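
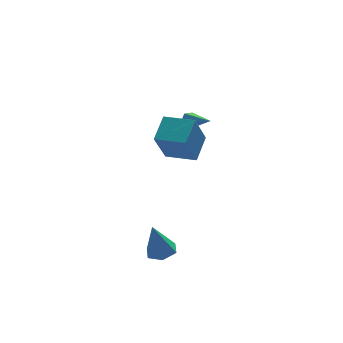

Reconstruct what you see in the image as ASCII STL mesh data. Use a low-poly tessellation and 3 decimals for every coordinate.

solid 
facet normal 0.241 -0.007 -0.971
outer loop
vertex -0.739 -0.721 -3.136
vertex -1.462 -0.916 -3.314
vertex -1.263 -0.174 -3.27
endloop
endfacet
facet normal 0.567 0.663 0.489
outer loop
vertex -0.739 -0.721 -3.136
vertex -1.263 -0.174 -3.27
vertex -1.898 -0.904 -1.546
endloop
endfacet
facet normal 0.239 -0.007 -0.971
outer loop
vertex -1.263 -0.174 -3.27
vertex -1.462 -0.916 -3.314
vertex -1.987 -0.369 -3.447
endloop
endfacet
facet normal -0.312 0.911 0.271
outer loop
vertex -1.263 -0.174 -3.27
vertex -1.987 -0.369 -3.447
vertex -1.898 -0.904 -1.546
endloop
endfacet
facet normal 0.239 -0.007 -0.971
outer loop
vertex -1.987 -0.369 -3.447
vertex -1.462 -0.916 -3.314
vertex -2.186 -1.111 -3.491
endloop
endfacet
facet normal -0.961 0.251 0.116
outer loop
vertex -1.987 -0.369 -3.447
vertex -2.186 -1.111 -3.491
vertex -1.898 -0.904 -1.546
endloop
endfacet
facet normal 0.239 -0.008 -0.971
outer loop
vertex -2.186 -1.111 -3.491
vertex -1.462 -0.916 -3.314
vertex -1.661 -1.659 -3.357
endloop
endfacet
facet normal -0.732 -0.658 0.178
outer loop
vertex -2.186 -1.111 -3.491
vertex -1.661 -1.659 -3.357
vertex -1.898 -0.904 -1.546
endloop
endfacet
facet normal 0.240 -0.008 -0.971
outer loop
vertex -1.661 -1.659 -3.357
vertex -1.462 -0.916 -3.314
vertex -0.938 -1.464 -3.18
endloop
endfacet
facet normal 0.147 -0.906 0.397
outer loop
vertex -1.661 -1.659 -3.357
vertex -0.938 -1.464 -3.18
vertex -1.898 -0.904 -1.546
endloop
endfacet
facet normal 0.241 -0.007 -0.971
outer loop
vertex -0.938 -1.464 -3.18
vertex -1.462 -0.916 -3.314
vertex -0.739 -0.721 -3.136
endloop
endfacet
facet normal 0.797 -0.246 0.552
outer loop
vertex -0.938 -1.464 -3.18
vertex -0.739 -0.721 -3.136
vertex -1.898 -0.904 -1.546
endloop
endfacet
facet normal -0.381 0.826 -0.414
outer loop
vertex 2.068 4.904 1.685
vertex 1.809 4.623 1.363
vertex 1.607 4.75 1.802
endloop
endfacet
facet normal 0.164 0.236 0.958
outer loop
vertex 2.068 4.904 1.685
vertex 1.607 4.75 1.802
vertex 2.411 3.317 2.017
endloop
endfacet
facet normal -0.381 0.826 -0.414
outer loop
vertex 1.607 4.75 1.802
vertex 1.809 4.623 1.363
vertex 1.348 4.469 1.48
endloop
endfacet
facet normal -0.637 -0.248 0.729
outer loop
vertex 1.607 4.75 1.802
vertex 1.348 4.469 1.48
vertex 2.411 3.317 2.017
endloop
endfacet
facet normal -0.381 0.827 -0.414
outer loop
vertex 1.348 4.469 1.48
vertex 1.809 4.623 1.363
vertex 1.55 4.342 1.04
endloop
endfacet
facet normal -0.701 -0.703 -0.119
outer loop
vertex 1.348 4.469 1.48
vertex 1.55 4.342 1.04
vertex 2.411 3.317 2.017
endloop
endfacet
facet normal -0.381 0.827 -0.414
outer loop
vertex 1.55 4.342 1.04
vertex 1.809 4.623 1.363
vertex 2.011 4.496 0.923
endloop
endfacet
facet normal 0.037 -0.673 -0.739
outer loop
vertex 1.55 4.342 1.04
vertex 2.011 4.496 0.923
vertex 2.411 3.317 2.017
endloop
endfacet
facet normal -0.381 0.827 -0.414
outer loop
vertex 2.011 4.496 0.923
vertex 1.809 4.623 1.363
vertex 2.27 4.777 1.246
endloop
endfacet
facet normal 0.840 -0.188 -0.510
outer loop
vertex 2.011 4.496 0.923
vertex 2.27 4.777 1.246
vertex 2.411 3.317 2.017
endloop
endfacet
facet normal -0.381 0.826 -0.414
outer loop
vertex 2.27 4.777 1.246
vertex 1.809 4.623 1.363
vertex 2.068 4.904 1.685
endloop
endfacet
facet normal 0.903 0.266 0.338
outer loop
vertex 2.27 4.777 1.246
vertex 2.068 4.904 1.685
vertex 2.411 3.317 2.017
endloop
endfacet
facet normal -0.751 0.654 -0.091
outer loop
vertex -1.364 0.394 3.449
vertex -0.567 1.408 4.156
vertex -0.61 1.019 1.705
endloop
endfacet
facet normal -0.542 -0.689 -0.481
outer loop
vertex 0.547 0.012 1.844
vertex -1.364 0.394 3.449
vertex -0.61 1.019 1.705
endloop
endfacet
facet normal -0.751 0.654 -0.091
outer loop
vertex -0.61 1.019 1.705
vertex -0.567 1.408 4.156
vertex 0.187 2.032 2.411
endloop
endfacet
facet normal 0.376 0.312 -0.872
outer loop
vertex 0.187 2.032 2.411
vertex 0.547 0.012 1.844
vertex -0.61 1.019 1.705
endloop
endfacet
facet normal -0.377 -0.312 0.872
outer loop
vertex -1.364 0.394 3.449
vertex 0.59 0.401 4.295
vertex -0.567 1.408 4.156
endloop
endfacet
facet normal -0.542 -0.690 -0.481
outer loop
vertex -0.207 -0.612 3.589
vertex -1.364 0.394 3.449
vertex 0.547 0.012 1.844
endloop
endfacet
facet normal -0.377 -0.312 0.872
outer loop
vertex -0.207 -0.612 3.589
vertex 0.59 0.401 4.295
vertex -1.364 0.394 3.449
endloop
endfacet
facet normal 0.542 0.689 0.481
outer loop
vertex -0.567 1.408 4.156
vertex 0.59 0.401 4.295
vertex 0.187 2.032 2.411
endloop
endfacet
facet normal 0.377 0.312 -0.872
outer loop
vertex 1.344 1.026 2.551
vertex 0.547 0.012 1.844
vertex 0.187 2.032 2.411
endloop
endfacet
facet normal 0.541 0.690 0.481
outer loop
vertex 0.187 2.032 2.411
vertex 0.59 0.401 4.295
vertex 1.344 1.026 2.551
endloop
endfacet
facet normal 0.751 -0.654 0.091
outer loop
vertex 1.344 1.026 2.551
vertex -0.207 -0.612 3.589
vertex 0.547 0.012 1.844
endloop
endfacet
facet normal 0.751 -0.654 0.090
outer loop
vertex 0.59 0.401 4.295
vertex -0.207 -0.612 3.589
vertex 1.344 1.026 2.551
endloop
endfacet

endsolid


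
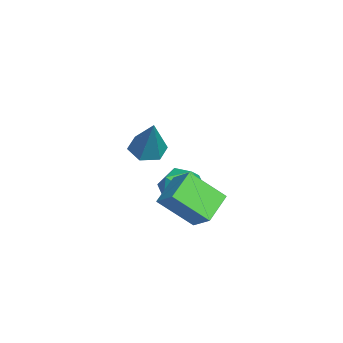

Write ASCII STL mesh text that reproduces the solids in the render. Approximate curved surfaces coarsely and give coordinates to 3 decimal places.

solid 
facet normal -0.083 0.852 0.518
outer loop
vertex -2.516 1.167 -1.284
vertex -3.554 0.919 -1.043
vertex -2.746 0.595 -0.38
endloop
endfacet
facet normal 0.588 0.608 0.534
outer loop
vertex -2.516 1.167 -1.284
vertex -2.746 0.595 -0.38
vertex -1.891 0.315 -1.002
endloop
endfacet
facet normal 0.820 0.556 -0.138
outer loop
vertex -2.516 1.167 -1.284
vertex -1.891 0.315 -1.002
vertex -2.17 0.466 -2.048
endloop
endfacet
facet normal 0.293 0.767 -0.571
outer loop
vertex -2.516 1.167 -1.284
vertex -2.17 0.466 -2.048
vertex -3.197 0.839 -2.074
endloop
endfacet
facet normal -0.265 0.950 -0.166
outer loop
vertex -2.516 1.167 -1.284
vertex -3.197 0.839 -2.074
vertex -3.554 0.919 -1.043
endloop
endfacet
facet normal 0.577 -0.048 0.815
outer loop
vertex -1.891 0.315 -1.002
vertex -2.746 0.595 -0.38
vertex -2.543 -0.459 -0.586
endloop
endfacet
facet normal -0.508 0.346 0.789
outer loop
vertex -2.746 0.595 -0.38
vertex -3.554 0.919 -1.043
vertex -3.57 -0.086 -0.612
endloop
endfacet
facet normal -0.802 0.506 -0.317
outer loop
vertex -3.554 0.919 -1.043
vertex -3.197 0.839 -2.074
vertex -3.849 0.065 -1.658
endloop
endfacet
facet normal 0.101 0.209 -0.973
outer loop
vertex -3.197 0.839 -2.074
vertex -2.17 0.466 -2.048
vertex -2.994 -0.215 -2.28
endloop
endfacet
facet normal 0.953 -0.132 -0.273
outer loop
vertex -2.17 0.466 -2.048
vertex -1.891 0.315 -1.002
vertex -2.186 -0.539 -1.617
endloop
endfacet
facet normal -0.293 -0.767 0.571
outer loop
vertex -3.224 -0.787 -1.376
vertex -2.543 -0.459 -0.586
vertex -3.57 -0.086 -0.612
endloop
endfacet
facet normal -0.820 -0.556 0.138
outer loop
vertex -3.224 -0.787 -1.376
vertex -3.57 -0.086 -0.612
vertex -3.849 0.065 -1.658
endloop
endfacet
facet normal -0.588 -0.608 -0.534
outer loop
vertex -3.224 -0.787 -1.376
vertex -3.849 0.065 -1.658
vertex -2.994 -0.215 -2.28
endloop
endfacet
facet normal 0.083 -0.852 -0.518
outer loop
vertex -3.224 -0.787 -1.376
vertex -2.994 -0.215 -2.28
vertex -2.186 -0.539 -1.617
endloop
endfacet
facet normal 0.265 -0.950 0.166
outer loop
vertex -3.224 -0.787 -1.376
vertex -2.186 -0.539 -1.617
vertex -2.543 -0.459 -0.586
endloop
endfacet
facet normal -0.101 -0.209 0.973
outer loop
vertex -3.57 -0.086 -0.612
vertex -2.543 -0.459 -0.586
vertex -2.746 0.595 -0.38
endloop
endfacet
facet normal -0.953 0.132 0.273
outer loop
vertex -3.849 0.065 -1.658
vertex -3.57 -0.086 -0.612
vertex -3.554 0.919 -1.043
endloop
endfacet
facet normal -0.577 0.048 -0.815
outer loop
vertex -2.994 -0.215 -2.28
vertex -3.849 0.065 -1.658
vertex -3.197 0.839 -2.074
endloop
endfacet
facet normal 0.508 -0.346 -0.789
outer loop
vertex -2.186 -0.539 -1.617
vertex -2.994 -0.215 -2.28
vertex -2.17 0.466 -2.048
endloop
endfacet
facet normal 0.802 -0.506 0.317
outer loop
vertex -2.543 -0.459 -0.586
vertex -2.186 -0.539 -1.617
vertex -1.891 0.315 -1.002
endloop
endfacet
facet normal -0.479 -0.125 -0.869
outer loop
vertex 0.899 -1.487 2.237
vertex 0.242 -1.184 2.556
vertex 0.763 -0.71 2.2
endloop
endfacet
facet normal 0.969 0.161 -0.185
outer loop
vertex 0.899 -1.487 2.237
vertex 0.763 -0.71 2.2
vertex 1.198 -0.936 4.284
endloop
endfacet
facet normal -0.480 -0.125 -0.868
outer loop
vertex 0.763 -0.71 2.2
vertex 0.242 -1.184 2.556
vertex 0.107 -0.407 2.519
endloop
endfacet
facet normal 0.423 0.906 0.010
outer loop
vertex 0.763 -0.71 2.2
vertex 0.107 -0.407 2.519
vertex 1.198 -0.936 4.284
endloop
endfacet
facet normal -0.480 -0.125 -0.868
outer loop
vertex 0.107 -0.407 2.519
vertex 0.242 -1.184 2.556
vertex -0.414 -0.882 2.875
endloop
endfacet
facet normal -0.391 0.787 0.478
outer loop
vertex 0.107 -0.407 2.519
vertex -0.414 -0.882 2.875
vertex 1.198 -0.936 4.284
endloop
endfacet
facet normal -0.480 -0.126 -0.868
outer loop
vertex -0.414 -0.882 2.875
vertex 0.242 -1.184 2.556
vertex -0.279 -1.659 2.913
endloop
endfacet
facet normal -0.658 -0.078 0.749
outer loop
vertex -0.414 -0.882 2.875
vertex -0.279 -1.659 2.913
vertex 1.198 -0.936 4.284
endloop
endfacet
facet normal -0.481 -0.125 -0.868
outer loop
vertex -0.279 -1.659 2.913
vertex 0.242 -1.184 2.556
vertex 0.378 -1.962 2.593
endloop
endfacet
facet normal -0.111 -0.825 0.554
outer loop
vertex -0.279 -1.659 2.913
vertex 0.378 -1.962 2.593
vertex 1.198 -0.936 4.284
endloop
endfacet
facet normal -0.479 -0.125 -0.869
outer loop
vertex 0.378 -1.962 2.593
vertex 0.242 -1.184 2.556
vertex 0.899 -1.487 2.237
endloop
endfacet
facet normal 0.703 -0.706 0.087
outer loop
vertex 0.378 -1.962 2.593
vertex 0.899 -1.487 2.237
vertex 1.198 -0.936 4.284
endloop
endfacet
facet normal -0.764 0.455 0.457
outer loop
vertex 1.239 0.408 1.742
vertex 1.316 1.823 0.461
vertex 0.466 -0.184 1.04
endloop
endfacet
facet normal -0.041 -0.741 0.670
outer loop
vertex 1.604 -0.863 0.359
vertex 1.239 0.408 1.742
vertex 0.466 -0.184 1.04
endloop
endfacet
facet normal -0.764 0.455 0.458
outer loop
vertex 0.466 -0.184 1.04
vertex 1.316 1.823 0.461
vertex 0.543 1.231 -0.24
endloop
endfacet
facet normal -0.644 -0.494 -0.584
outer loop
vertex 0.543 1.231 -0.24
vertex 1.604 -0.863 0.359
vertex 0.466 -0.184 1.04
endloop
endfacet
facet normal 0.644 0.494 0.584
outer loop
vertex 1.239 0.408 1.742
vertex 2.454 1.144 -0.22
vertex 1.316 1.823 0.461
endloop
endfacet
facet normal -0.040 -0.741 0.670
outer loop
vertex 2.377 -0.271 1.06
vertex 1.239 0.408 1.742
vertex 1.604 -0.863 0.359
endloop
endfacet
facet normal 0.644 0.493 0.584
outer loop
vertex 2.377 -0.271 1.06
vertex 2.454 1.144 -0.22
vertex 1.239 0.408 1.742
endloop
endfacet
facet normal 0.041 0.741 -0.671
outer loop
vertex 1.316 1.823 0.461
vertex 2.454 1.144 -0.22
vertex 0.543 1.231 -0.24
endloop
endfacet
facet normal -0.644 -0.494 -0.584
outer loop
vertex 1.681 0.552 -0.922
vertex 1.604 -0.863 0.359
vertex 0.543 1.231 -0.24
endloop
endfacet
facet normal 0.041 0.741 -0.670
outer loop
vertex 0.543 1.231 -0.24
vertex 2.454 1.144 -0.22
vertex 1.681 0.552 -0.922
endloop
endfacet
facet normal 0.764 -0.456 -0.457
outer loop
vertex 1.681 0.552 -0.922
vertex 2.377 -0.271 1.06
vertex 1.604 -0.863 0.359
endloop
endfacet
facet normal 0.764 -0.455 -0.457
outer loop
vertex 2.454 1.144 -0.22
vertex 2.377 -0.271 1.06
vertex 1.681 0.552 -0.922
endloop
endfacet

endsolid


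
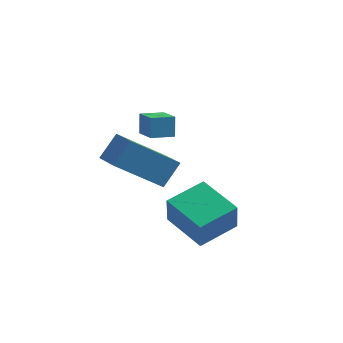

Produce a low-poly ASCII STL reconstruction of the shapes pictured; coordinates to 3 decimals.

solid 
facet normal -0.715 -0.321 0.621
outer loop
vertex -2.609 -0.369 0.608
vertex -3.315 0.57 0.28
vertex -3.063 -1.009 -0.246
endloop
endfacet
facet normal 0.579 -0.770 0.269
outer loop
vertex -1.505 -0.31 -1.6
vertex -2.609 -0.369 0.608
vertex -3.063 -1.009 -0.246
endloop
endfacet
facet normal -0.715 -0.321 0.621
outer loop
vertex -3.063 -1.009 -0.246
vertex -3.315 0.57 0.28
vertex -3.77 -0.07 -0.574
endloop
endfacet
facet normal -0.392 -0.552 -0.736
outer loop
vertex -3.77 -0.07 -0.574
vertex -1.505 -0.31 -1.6
vertex -3.063 -1.009 -0.246
endloop
endfacet
facet normal 0.392 0.552 0.736
outer loop
vertex -2.609 -0.369 0.608
vertex -1.757 1.269 -1.074
vertex -3.315 0.57 0.28
endloop
endfacet
facet normal 0.579 -0.770 0.269
outer loop
vertex -1.05 0.33 -0.746
vertex -2.609 -0.369 0.608
vertex -1.505 -0.31 -1.6
endloop
endfacet
facet normal 0.392 0.552 0.736
outer loop
vertex -1.05 0.33 -0.746
vertex -1.757 1.269 -1.074
vertex -2.609 -0.369 0.608
endloop
endfacet
facet normal -0.579 0.770 -0.269
outer loop
vertex -3.315 0.57 0.28
vertex -1.757 1.269 -1.074
vertex -3.77 -0.07 -0.574
endloop
endfacet
facet normal -0.392 -0.552 -0.736
outer loop
vertex -2.211 0.629 -1.928
vertex -1.505 -0.31 -1.6
vertex -3.77 -0.07 -0.574
endloop
endfacet
facet normal -0.579 0.770 -0.269
outer loop
vertex -3.77 -0.07 -0.574
vertex -1.757 1.269 -1.074
vertex -2.211 0.629 -1.928
endloop
endfacet
facet normal 0.715 0.321 -0.621
outer loop
vertex -2.211 0.629 -1.928
vertex -1.05 0.33 -0.746
vertex -1.505 -0.31 -1.6
endloop
endfacet
facet normal 0.715 0.321 -0.621
outer loop
vertex -1.757 1.269 -1.074
vertex -1.05 0.33 -0.746
vertex -2.211 0.629 -1.928
endloop
endfacet
facet normal -0.524 0.781 -0.341
outer loop
vertex -3.145 3.527 -0.509
vertex -2.363 3.995 -0.638
vertex -3.088 3.208 -1.328
endloop
endfacet
facet normal -0.850 -0.508 0.139
outer loop
vertex -2.497 2.325 -0.942
vertex -3.145 3.527 -0.509
vertex -3.088 3.208 -1.328
endloop
endfacet
facet normal -0.522 0.781 -0.342
outer loop
vertex -3.088 3.208 -1.328
vertex -2.363 3.995 -0.638
vertex -2.306 3.675 -1.456
endloop
endfacet
facet normal 0.065 -0.363 -0.930
outer loop
vertex -2.306 3.675 -1.456
vertex -2.497 2.325 -0.942
vertex -3.088 3.208 -1.328
endloop
endfacet
facet normal -0.064 0.363 0.929
outer loop
vertex -3.145 3.527 -0.509
vertex -1.772 3.112 -0.252
vertex -2.363 3.995 -0.638
endloop
endfacet
facet normal -0.850 -0.508 0.140
outer loop
vertex -2.554 2.645 -0.124
vertex -3.145 3.527 -0.509
vertex -2.497 2.325 -0.942
endloop
endfacet
facet normal -0.064 0.363 0.930
outer loop
vertex -2.554 2.645 -0.124
vertex -1.772 3.112 -0.252
vertex -3.145 3.527 -0.509
endloop
endfacet
facet normal 0.850 0.508 -0.139
outer loop
vertex -2.363 3.995 -0.638
vertex -1.772 3.112 -0.252
vertex -2.306 3.675 -1.456
endloop
endfacet
facet normal 0.064 -0.363 -0.930
outer loop
vertex -1.715 2.793 -1.071
vertex -2.497 2.325 -0.942
vertex -2.306 3.675 -1.456
endloop
endfacet
facet normal 0.850 0.509 -0.139
outer loop
vertex -2.306 3.675 -1.456
vertex -1.772 3.112 -0.252
vertex -1.715 2.793 -1.071
endloop
endfacet
facet normal 0.523 -0.780 0.342
outer loop
vertex -1.715 2.793 -1.071
vertex -2.554 2.645 -0.124
vertex -2.497 2.325 -0.942
endloop
endfacet
facet normal 0.523 -0.782 0.341
outer loop
vertex -1.772 3.112 -0.252
vertex -2.554 2.645 -0.124
vertex -1.715 2.793 -1.071
endloop
endfacet
facet normal -0.756 0.617 0.218
outer loop
vertex -1.324 -0.694 -2.005
vertex -0.272 0.484 -1.692
vertex -1.374 -0.326 -3.22
endloop
endfacet
facet normal -0.653 -0.732 -0.195
outer loop
vertex -0.028 -1.424 -3.608
vertex -1.324 -0.694 -2.005
vertex -1.374 -0.326 -3.22
endloop
endfacet
facet normal -0.756 0.617 0.219
outer loop
vertex -1.374 -0.326 -3.22
vertex -0.272 0.484 -1.692
vertex -0.323 0.852 -2.906
endloop
endfacet
facet normal -0.039 0.290 -0.956
outer loop
vertex -0.323 0.852 -2.906
vertex -0.028 -1.424 -3.608
vertex -1.374 -0.326 -3.22
endloop
endfacet
facet normal 0.040 -0.289 0.956
outer loop
vertex -1.324 -0.694 -2.005
vertex 1.074 -0.614 -2.08
vertex -0.272 0.484 -1.692
endloop
endfacet
facet normal -0.653 -0.732 -0.194
outer loop
vertex 0.023 -1.792 -2.394
vertex -1.324 -0.694 -2.005
vertex -0.028 -1.424 -3.608
endloop
endfacet
facet normal 0.040 -0.290 0.956
outer loop
vertex 0.023 -1.792 -2.394
vertex 1.074 -0.614 -2.08
vertex -1.324 -0.694 -2.005
endloop
endfacet
facet normal 0.653 0.732 0.194
outer loop
vertex -0.272 0.484 -1.692
vertex 1.074 -0.614 -2.08
vertex -0.323 0.852 -2.906
endloop
endfacet
facet normal -0.040 0.290 -0.956
outer loop
vertex 1.024 -0.246 -3.295
vertex -0.028 -1.424 -3.608
vertex -0.323 0.852 -2.906
endloop
endfacet
facet normal 0.653 0.732 0.195
outer loop
vertex -0.323 0.852 -2.906
vertex 1.074 -0.614 -2.08
vertex 1.024 -0.246 -3.295
endloop
endfacet
facet normal 0.756 -0.617 -0.219
outer loop
vertex 1.024 -0.246 -3.295
vertex 0.023 -1.792 -2.394
vertex -0.028 -1.424 -3.608
endloop
endfacet
facet normal 0.756 -0.617 -0.218
outer loop
vertex 1.074 -0.614 -2.08
vertex 0.023 -1.792 -2.394
vertex 1.024 -0.246 -3.295
endloop
endfacet

endsolid


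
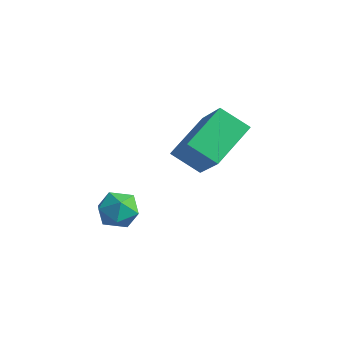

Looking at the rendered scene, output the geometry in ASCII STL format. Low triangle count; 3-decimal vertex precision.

solid 
facet normal -0.903 0.265 -0.338
outer loop
vertex -2.842 -1.895 -1.077
vertex -3.222 -2.39 -0.451
vertex -3.033 -1.542 -0.29
endloop
endfacet
facet normal -0.425 0.783 -0.454
outer loop
vertex -2.842 -1.895 -1.077
vertex -3.033 -1.542 -0.29
vertex -2.265 -1.354 -0.684
endloop
endfacet
facet normal 0.102 0.511 -0.854
outer loop
vertex -2.842 -1.895 -1.077
vertex -2.265 -1.354 -0.684
vertex -1.98 -2.086 -1.088
endloop
endfacet
facet normal -0.051 -0.173 -0.984
outer loop
vertex -2.842 -1.895 -1.077
vertex -1.98 -2.086 -1.088
vertex -2.572 -2.726 -0.945
endloop
endfacet
facet normal -0.673 -0.324 -0.665
outer loop
vertex -2.842 -1.895 -1.077
vertex -2.572 -2.726 -0.945
vertex -3.222 -2.39 -0.451
endloop
endfacet
facet normal -0.148 0.973 0.175
outer loop
vertex -2.265 -1.354 -0.684
vertex -3.033 -1.542 -0.29
vertex -2.288 -1.514 0.185
endloop
endfacet
facet normal -0.922 0.136 0.363
outer loop
vertex -3.033 -1.542 -0.29
vertex -3.222 -2.39 -0.451
vertex -2.88 -2.154 0.328
endloop
endfacet
facet normal -0.549 -0.819 -0.165
outer loop
vertex -3.222 -2.39 -0.451
vertex -2.572 -2.726 -0.945
vertex -2.595 -2.886 -0.076
endloop
endfacet
facet normal 0.456 -0.574 -0.681
outer loop
vertex -2.572 -2.726 -0.945
vertex -1.98 -2.086 -1.088
vertex -1.827 -2.698 -0.47
endloop
endfacet
facet normal 0.703 0.533 -0.470
outer loop
vertex -1.98 -2.086 -1.088
vertex -2.265 -1.354 -0.684
vertex -1.638 -1.85 -0.309
endloop
endfacet
facet normal 0.051 0.173 0.984
outer loop
vertex -2.018 -2.345 0.317
vertex -2.288 -1.514 0.185
vertex -2.88 -2.154 0.328
endloop
endfacet
facet normal -0.102 -0.511 0.854
outer loop
vertex -2.018 -2.345 0.317
vertex -2.88 -2.154 0.328
vertex -2.595 -2.886 -0.076
endloop
endfacet
facet normal 0.425 -0.783 0.454
outer loop
vertex -2.018 -2.345 0.317
vertex -2.595 -2.886 -0.076
vertex -1.827 -2.698 -0.47
endloop
endfacet
facet normal 0.903 -0.265 0.338
outer loop
vertex -2.018 -2.345 0.317
vertex -1.827 -2.698 -0.47
vertex -1.638 -1.85 -0.309
endloop
endfacet
facet normal 0.673 0.324 0.665
outer loop
vertex -2.018 -2.345 0.317
vertex -1.638 -1.85 -0.309
vertex -2.288 -1.514 0.185
endloop
endfacet
facet normal -0.456 0.574 0.681
outer loop
vertex -2.88 -2.154 0.328
vertex -2.288 -1.514 0.185
vertex -3.033 -1.542 -0.29
endloop
endfacet
facet normal -0.703 -0.533 0.470
outer loop
vertex -2.595 -2.886 -0.076
vertex -2.88 -2.154 0.328
vertex -3.222 -2.39 -0.451
endloop
endfacet
facet normal 0.148 -0.973 -0.175
outer loop
vertex -1.827 -2.698 -0.47
vertex -2.595 -2.886 -0.076
vertex -2.572 -2.726 -0.945
endloop
endfacet
facet normal 0.922 -0.136 -0.363
outer loop
vertex -1.638 -1.85 -0.309
vertex -1.827 -2.698 -0.47
vertex -1.98 -2.086 -1.088
endloop
endfacet
facet normal 0.549 0.819 0.165
outer loop
vertex -2.288 -1.514 0.185
vertex -1.638 -1.85 -0.309
vertex -2.265 -1.354 -0.684
endloop
endfacet
facet normal -0.700 0.254 -0.668
outer loop
vertex -1.618 1.166 3.398
vertex -0.67 1.73 2.619
vertex -1.345 -0.622 2.432
endloop
endfacet
facet normal -0.702 -0.419 0.576
outer loop
vertex 0.11 -1.15 3.821
vertex -1.618 1.166 3.398
vertex -1.345 -0.622 2.432
endloop
endfacet
facet normal -0.700 0.254 -0.668
outer loop
vertex -1.345 -0.622 2.432
vertex -0.67 1.73 2.619
vertex -0.398 -0.058 1.654
endloop
endfacet
facet normal 0.133 -0.872 -0.471
outer loop
vertex -0.398 -0.058 1.654
vertex 0.11 -1.15 3.821
vertex -1.345 -0.622 2.432
endloop
endfacet
facet normal -0.132 0.872 0.470
outer loop
vertex -1.618 1.166 3.398
vertex 0.785 1.202 4.008
vertex -0.67 1.73 2.619
endloop
endfacet
facet normal -0.702 -0.418 0.577
outer loop
vertex -0.162 0.638 4.786
vertex -1.618 1.166 3.398
vertex 0.11 -1.15 3.821
endloop
endfacet
facet normal -0.133 0.872 0.471
outer loop
vertex -0.162 0.638 4.786
vertex 0.785 1.202 4.008
vertex -1.618 1.166 3.398
endloop
endfacet
facet normal 0.702 0.418 -0.577
outer loop
vertex -0.67 1.73 2.619
vertex 0.785 1.202 4.008
vertex -0.398 -0.058 1.654
endloop
endfacet
facet normal 0.132 -0.872 -0.471
outer loop
vertex 1.058 -0.586 3.042
vertex 0.11 -1.15 3.821
vertex -0.398 -0.058 1.654
endloop
endfacet
facet normal 0.702 0.419 -0.577
outer loop
vertex -0.398 -0.058 1.654
vertex 0.785 1.202 4.008
vertex 1.058 -0.586 3.042
endloop
endfacet
facet normal 0.700 -0.254 0.668
outer loop
vertex 1.058 -0.586 3.042
vertex -0.162 0.638 4.786
vertex 0.11 -1.15 3.821
endloop
endfacet
facet normal 0.700 -0.254 0.668
outer loop
vertex 0.785 1.202 4.008
vertex -0.162 0.638 4.786
vertex 1.058 -0.586 3.042
endloop
endfacet

endsolid


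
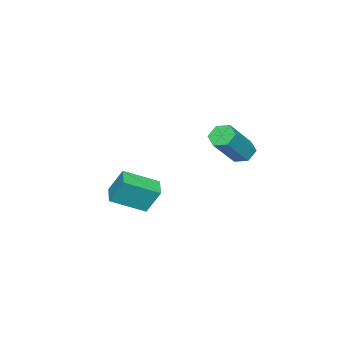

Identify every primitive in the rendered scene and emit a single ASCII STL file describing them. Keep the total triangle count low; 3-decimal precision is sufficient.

solid 
facet normal -0.841 -0.514 0.167
outer loop
vertex 1.133 -3.528 -0.091
vertex 0.2 -2.253 -0.866
vertex 1.279 -4.161 -1.308
endloop
endfacet
facet normal 0.530 -0.725 0.441
outer loop
vertex 2.12 -3.647 -1.474
vertex 1.133 -3.528 -0.091
vertex 1.279 -4.161 -1.308
endloop
endfacet
facet normal -0.841 -0.514 0.167
outer loop
vertex 1.279 -4.161 -1.308
vertex 0.2 -2.253 -0.866
vertex 0.346 -2.886 -2.083
endloop
endfacet
facet normal 0.106 -0.459 -0.882
outer loop
vertex 0.346 -2.886 -2.083
vertex 2.12 -3.647 -1.474
vertex 1.279 -4.161 -1.308
endloop
endfacet
facet normal -0.106 0.459 0.882
outer loop
vertex 1.133 -3.528 -0.091
vertex 1.041 -1.739 -1.032
vertex 0.2 -2.253 -0.866
endloop
endfacet
facet normal 0.530 -0.725 0.441
outer loop
vertex 1.974 -3.014 -0.257
vertex 1.133 -3.528 -0.091
vertex 2.12 -3.647 -1.474
endloop
endfacet
facet normal -0.106 0.459 0.882
outer loop
vertex 1.974 -3.014 -0.257
vertex 1.041 -1.739 -1.032
vertex 1.133 -3.528 -0.091
endloop
endfacet
facet normal -0.530 0.725 -0.441
outer loop
vertex 0.2 -2.253 -0.866
vertex 1.041 -1.739 -1.032
vertex 0.346 -2.886 -2.083
endloop
endfacet
facet normal 0.106 -0.459 -0.882
outer loop
vertex 1.187 -2.372 -2.249
vertex 2.12 -3.647 -1.474
vertex 0.346 -2.886 -2.083
endloop
endfacet
facet normal -0.530 0.725 -0.441
outer loop
vertex 0.346 -2.886 -2.083
vertex 1.041 -1.739 -1.032
vertex 1.187 -2.372 -2.249
endloop
endfacet
facet normal 0.841 0.514 -0.167
outer loop
vertex 1.187 -2.372 -2.249
vertex 1.974 -3.014 -0.257
vertex 2.12 -3.647 -1.474
endloop
endfacet
facet normal 0.841 0.514 -0.167
outer loop
vertex 1.041 -1.739 -1.032
vertex 1.974 -3.014 -0.257
vertex 1.187 -2.372 -2.249
endloop
endfacet
facet normal -0.669 0.138 -0.730
outer loop
vertex 1.666 2.603 2.316
vertex 1.301 2.171 2.569
vertex 1.24 2.764 2.737
endloop
endfacet
facet normal 0.284 0.956 -0.079
outer loop
vertex 1.666 2.603 2.316
vertex 1.24 2.764 2.737
vertex 3.024 2.322 3.799
endloop
endfacet
facet normal 0.284 0.956 -0.079
outer loop
vertex 3.024 2.322 3.799
vertex 1.24 2.764 2.737
vertex 2.598 2.483 4.22
endloop
endfacet
facet normal 0.669 -0.139 0.730
outer loop
vertex 3.024 2.322 3.799
vertex 2.598 2.483 4.22
vertex 2.659 1.889 4.051
endloop
endfacet
facet normal -0.669 0.138 -0.731
outer loop
vertex 1.24 2.764 2.737
vertex 1.301 2.171 2.569
vertex 0.875 2.331 2.989
endloop
endfacet
facet normal -0.454 0.702 0.549
outer loop
vertex 1.24 2.764 2.737
vertex 0.875 2.331 2.989
vertex 2.598 2.483 4.22
endloop
endfacet
facet normal -0.454 0.702 0.549
outer loop
vertex 2.598 2.483 4.22
vertex 0.875 2.331 2.989
vertex 2.233 2.05 4.472
endloop
endfacet
facet normal 0.669 -0.139 0.730
outer loop
vertex 2.598 2.483 4.22
vertex 2.233 2.05 4.472
vertex 2.659 1.889 4.051
endloop
endfacet
facet normal -0.669 0.138 -0.731
outer loop
vertex 0.875 2.331 2.989
vertex 1.301 2.171 2.569
vertex 0.936 1.738 2.821
endloop
endfacet
facet normal -0.737 -0.253 0.627
outer loop
vertex 0.875 2.331 2.989
vertex 0.936 1.738 2.821
vertex 2.233 2.05 4.472
endloop
endfacet
facet normal -0.737 -0.253 0.627
outer loop
vertex 2.233 2.05 4.472
vertex 0.936 1.738 2.821
vertex 2.294 1.457 4.304
endloop
endfacet
facet normal 0.669 -0.138 0.730
outer loop
vertex 2.233 2.05 4.472
vertex 2.294 1.457 4.304
vertex 2.659 1.889 4.051
endloop
endfacet
facet normal -0.669 0.139 -0.730
outer loop
vertex 0.936 1.738 2.821
vertex 1.301 2.171 2.569
vertex 1.362 1.577 2.4
endloop
endfacet
facet normal -0.284 -0.956 0.079
outer loop
vertex 0.936 1.738 2.821
vertex 1.362 1.577 2.4
vertex 2.294 1.457 4.304
endloop
endfacet
facet normal -0.284 -0.956 0.079
outer loop
vertex 2.294 1.457 4.304
vertex 1.362 1.577 2.4
vertex 2.72 1.296 3.883
endloop
endfacet
facet normal 0.669 -0.138 0.730
outer loop
vertex 2.294 1.457 4.304
vertex 2.72 1.296 3.883
vertex 2.659 1.889 4.051
endloop
endfacet
facet normal -0.669 0.139 -0.730
outer loop
vertex 1.362 1.577 2.4
vertex 1.301 2.171 2.569
vertex 1.727 2.01 2.148
endloop
endfacet
facet normal 0.454 -0.702 -0.549
outer loop
vertex 1.362 1.577 2.4
vertex 1.727 2.01 2.148
vertex 2.72 1.296 3.883
endloop
endfacet
facet normal 0.454 -0.702 -0.549
outer loop
vertex 2.72 1.296 3.883
vertex 1.727 2.01 2.148
vertex 3.085 1.729 3.631
endloop
endfacet
facet normal 0.669 -0.138 0.731
outer loop
vertex 2.72 1.296 3.883
vertex 3.085 1.729 3.631
vertex 2.659 1.889 4.051
endloop
endfacet
facet normal -0.669 0.138 -0.730
outer loop
vertex 1.727 2.01 2.148
vertex 1.301 2.171 2.569
vertex 1.666 2.603 2.316
endloop
endfacet
facet normal 0.737 0.253 -0.627
outer loop
vertex 1.727 2.01 2.148
vertex 1.666 2.603 2.316
vertex 3.085 1.729 3.631
endloop
endfacet
facet normal 0.737 0.253 -0.627
outer loop
vertex 3.085 1.729 3.631
vertex 1.666 2.603 2.316
vertex 3.024 2.322 3.799
endloop
endfacet
facet normal 0.669 -0.138 0.731
outer loop
vertex 3.085 1.729 3.631
vertex 3.024 2.322 3.799
vertex 2.659 1.889 4.051
endloop
endfacet

endsolid


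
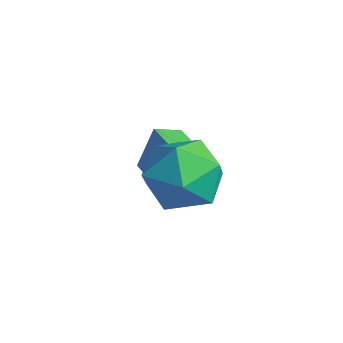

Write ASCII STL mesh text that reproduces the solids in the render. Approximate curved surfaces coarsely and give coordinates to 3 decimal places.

solid 
facet normal -0.305 0.951 -0.051
outer loop
vertex 2.369 3.314 1.405
vertex 1.184 2.929 1.301
vertex 1.674 3.146 2.432
endloop
endfacet
facet normal 0.289 0.894 0.342
outer loop
vertex 2.369 3.314 1.405
vertex 1.674 3.146 2.432
vertex 2.866 2.767 2.415
endloop
endfacet
facet normal 0.796 0.602 -0.066
outer loop
vertex 2.369 3.314 1.405
vertex 2.866 2.767 2.415
vertex 3.113 2.316 1.274
endloop
endfacet
facet normal 0.517 0.478 -0.710
outer loop
vertex 2.369 3.314 1.405
vertex 3.113 2.316 1.274
vertex 2.073 2.416 0.585
endloop
endfacet
facet normal -0.164 0.694 -0.701
outer loop
vertex 2.369 3.314 1.405
vertex 2.073 2.416 0.585
vertex 1.184 2.929 1.301
endloop
endfacet
facet normal 0.154 0.446 0.881
outer loop
vertex 2.866 2.767 2.415
vertex 1.674 3.146 2.432
vertex 1.987 2.044 2.935
endloop
endfacet
facet normal -0.806 0.539 0.246
outer loop
vertex 1.674 3.146 2.432
vertex 1.184 2.929 1.301
vertex 0.947 2.144 2.246
endloop
endfacet
facet normal -0.578 0.123 -0.806
outer loop
vertex 1.184 2.929 1.301
vertex 2.073 2.416 0.585
vertex 1.194 1.693 1.105
endloop
endfacet
facet normal 0.523 -0.227 -0.822
outer loop
vertex 2.073 2.416 0.585
vertex 3.113 2.316 1.274
vertex 2.386 1.314 1.088
endloop
endfacet
facet normal 0.975 -0.027 0.222
outer loop
vertex 3.113 2.316 1.274
vertex 2.866 2.767 2.415
vertex 2.876 1.531 2.219
endloop
endfacet
facet normal -0.517 -0.478 0.710
outer loop
vertex 1.691 1.146 2.115
vertex 1.987 2.044 2.935
vertex 0.947 2.144 2.246
endloop
endfacet
facet normal -0.796 -0.602 0.066
outer loop
vertex 1.691 1.146 2.115
vertex 0.947 2.144 2.246
vertex 1.194 1.693 1.105
endloop
endfacet
facet normal -0.289 -0.894 -0.342
outer loop
vertex 1.691 1.146 2.115
vertex 1.194 1.693 1.105
vertex 2.386 1.314 1.088
endloop
endfacet
facet normal 0.305 -0.951 0.051
outer loop
vertex 1.691 1.146 2.115
vertex 2.386 1.314 1.088
vertex 2.876 1.531 2.219
endloop
endfacet
facet normal 0.164 -0.694 0.701
outer loop
vertex 1.691 1.146 2.115
vertex 2.876 1.531 2.219
vertex 1.987 2.044 2.935
endloop
endfacet
facet normal -0.523 0.227 0.822
outer loop
vertex 0.947 2.144 2.246
vertex 1.987 2.044 2.935
vertex 1.674 3.146 2.432
endloop
endfacet
facet normal -0.975 0.027 -0.222
outer loop
vertex 1.194 1.693 1.105
vertex 0.947 2.144 2.246
vertex 1.184 2.929 1.301
endloop
endfacet
facet normal -0.154 -0.446 -0.881
outer loop
vertex 2.386 1.314 1.088
vertex 1.194 1.693 1.105
vertex 2.073 2.416 0.585
endloop
endfacet
facet normal 0.806 -0.539 -0.246
outer loop
vertex 2.876 1.531 2.219
vertex 2.386 1.314 1.088
vertex 3.113 2.316 1.274
endloop
endfacet
facet normal 0.578 -0.123 0.806
outer loop
vertex 1.987 2.044 2.935
vertex 2.876 1.531 2.219
vertex 2.866 2.767 2.415
endloop
endfacet
facet normal -0.965 0.252 -0.075
outer loop
vertex -1.316 4.009 0.436
vertex -1.079 4.813 0.082
vertex -1.363 3.432 -0.904
endloop
endfacet
facet normal -0.260 -0.884 0.390
outer loop
vertex 0.499 2.947 -0.762
vertex -1.316 4.009 0.436
vertex -1.363 3.432 -0.904
endloop
endfacet
facet normal -0.965 0.251 -0.073
outer loop
vertex -1.363 3.432 -0.904
vertex -1.079 4.813 0.082
vertex -1.127 4.237 -1.259
endloop
endfacet
facet normal -0.033 -0.395 -0.918
outer loop
vertex -1.127 4.237 -1.259
vertex 0.499 2.947 -0.762
vertex -1.363 3.432 -0.904
endloop
endfacet
facet normal 0.033 0.395 0.918
outer loop
vertex -1.316 4.009 0.436
vertex 0.783 4.328 0.224
vertex -1.079 4.813 0.082
endloop
endfacet
facet normal -0.260 -0.884 0.389
outer loop
vertex 0.547 3.523 0.579
vertex -1.316 4.009 0.436
vertex 0.499 2.947 -0.762
endloop
endfacet
facet normal 0.033 0.395 0.918
outer loop
vertex 0.547 3.523 0.579
vertex 0.783 4.328 0.224
vertex -1.316 4.009 0.436
endloop
endfacet
facet normal 0.260 0.884 -0.389
outer loop
vertex -1.079 4.813 0.082
vertex 0.783 4.328 0.224
vertex -1.127 4.237 -1.259
endloop
endfacet
facet normal -0.032 -0.395 -0.918
outer loop
vertex 0.736 3.751 -1.116
vertex 0.499 2.947 -0.762
vertex -1.127 4.237 -1.259
endloop
endfacet
facet normal 0.260 0.883 -0.390
outer loop
vertex -1.127 4.237 -1.259
vertex 0.783 4.328 0.224
vertex 0.736 3.751 -1.116
endloop
endfacet
facet normal 0.965 -0.252 0.074
outer loop
vertex 0.736 3.751 -1.116
vertex 0.547 3.523 0.579
vertex 0.499 2.947 -0.762
endloop
endfacet
facet normal 0.965 -0.250 0.074
outer loop
vertex 0.783 4.328 0.224
vertex 0.547 3.523 0.579
vertex 0.736 3.751 -1.116
endloop
endfacet

endsolid


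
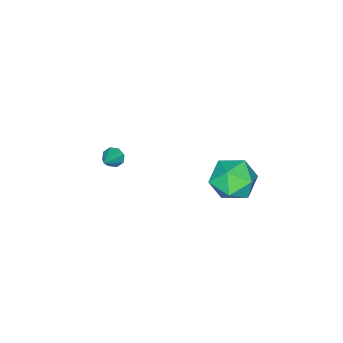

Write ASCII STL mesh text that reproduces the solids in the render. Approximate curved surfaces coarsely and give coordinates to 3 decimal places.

solid 
facet normal -0.105 -0.276 0.955
outer loop
vertex -0.652 3.254 1.716
vertex -0.129 2.216 1.473
vertex 0.527 3.146 1.814
endloop
endfacet
facet normal -0.035 0.432 0.901
outer loop
vertex -0.652 3.254 1.716
vertex 0.527 3.146 1.814
vertex 0.059 4.123 1.327
endloop
endfacet
facet normal -0.560 0.674 0.482
outer loop
vertex -0.652 3.254 1.716
vertex 0.059 4.123 1.327
vertex -0.886 3.797 0.685
endloop
endfacet
facet normal -0.954 0.115 0.277
outer loop
vertex -0.652 3.254 1.716
vertex -0.886 3.797 0.685
vertex -1.002 2.618 0.775
endloop
endfacet
facet normal -0.673 -0.472 0.569
outer loop
vertex -0.652 3.254 1.716
vertex -1.002 2.618 0.775
vertex -0.129 2.216 1.473
endloop
endfacet
facet normal 0.585 0.569 0.578
outer loop
vertex 0.059 4.123 1.327
vertex 0.527 3.146 1.814
vertex 1.022 3.622 0.845
endloop
endfacet
facet normal 0.473 -0.577 0.666
outer loop
vertex 0.527 3.146 1.814
vertex -0.129 2.216 1.473
vertex 0.906 2.443 0.935
endloop
endfacet
facet normal -0.445 -0.895 0.041
outer loop
vertex -0.129 2.216 1.473
vertex -1.002 2.618 0.775
vertex -0.039 2.117 0.293
endloop
endfacet
facet normal -0.900 0.056 -0.432
outer loop
vertex -1.002 2.618 0.775
vertex -0.886 3.797 0.685
vertex -0.507 3.094 -0.194
endloop
endfacet
facet normal -0.263 0.960 -0.101
outer loop
vertex -0.886 3.797 0.685
vertex 0.059 4.123 1.327
vertex 0.149 4.024 0.147
endloop
endfacet
facet normal 0.954 -0.115 -0.277
outer loop
vertex 0.672 2.986 -0.096
vertex 1.022 3.622 0.845
vertex 0.906 2.443 0.935
endloop
endfacet
facet normal 0.560 -0.674 -0.482
outer loop
vertex 0.672 2.986 -0.096
vertex 0.906 2.443 0.935
vertex -0.039 2.117 0.293
endloop
endfacet
facet normal 0.035 -0.432 -0.901
outer loop
vertex 0.672 2.986 -0.096
vertex -0.039 2.117 0.293
vertex -0.507 3.094 -0.194
endloop
endfacet
facet normal 0.105 0.276 -0.955
outer loop
vertex 0.672 2.986 -0.096
vertex -0.507 3.094 -0.194
vertex 0.149 4.024 0.147
endloop
endfacet
facet normal 0.673 0.472 -0.569
outer loop
vertex 0.672 2.986 -0.096
vertex 0.149 4.024 0.147
vertex 1.022 3.622 0.845
endloop
endfacet
facet normal 0.900 -0.056 0.432
outer loop
vertex 0.906 2.443 0.935
vertex 1.022 3.622 0.845
vertex 0.527 3.146 1.814
endloop
endfacet
facet normal 0.263 -0.960 0.101
outer loop
vertex -0.039 2.117 0.293
vertex 0.906 2.443 0.935
vertex -0.129 2.216 1.473
endloop
endfacet
facet normal -0.585 -0.569 -0.578
outer loop
vertex -0.507 3.094 -0.194
vertex -0.039 2.117 0.293
vertex -1.002 2.618 0.775
endloop
endfacet
facet normal -0.473 0.577 -0.666
outer loop
vertex 0.149 4.024 0.147
vertex -0.507 3.094 -0.194
vertex -0.886 3.797 0.685
endloop
endfacet
facet normal 0.445 0.895 -0.041
outer loop
vertex 1.022 3.622 0.845
vertex 0.149 4.024 0.147
vertex 0.059 4.123 1.327
endloop
endfacet
facet normal -0.798 -0.265 -0.541
outer loop
vertex 1.348 -2.789 -0.963
vertex 1.032 -2.721 -0.53
vertex 1.2 -2.404 -0.933
endloop
endfacet
facet normal 0.727 0.327 -0.603
outer loop
vertex 1.348 -2.789 -0.963
vertex 1.2 -2.404 -0.933
vertex 2.128 -2.359 0.21
endloop
endfacet
facet normal -0.800 -0.262 -0.540
outer loop
vertex 1.2 -2.404 -0.933
vertex 1.032 -2.721 -0.53
vertex 0.955 -2.204 -0.667
endloop
endfacet
facet normal 0.359 0.874 -0.326
outer loop
vertex 1.2 -2.404 -0.933
vertex 0.955 -2.204 -0.667
vertex 2.128 -2.359 0.21
endloop
endfacet
facet normal -0.800 -0.262 -0.540
outer loop
vertex 0.955 -2.204 -0.667
vertex 1.032 -2.721 -0.53
vertex 0.755 -2.307 -0.321
endloop
endfacet
facet normal -0.061 0.966 0.252
outer loop
vertex 0.955 -2.204 -0.667
vertex 0.755 -2.307 -0.321
vertex 2.128 -2.359 0.21
endloop
endfacet
facet normal -0.800 -0.262 -0.540
outer loop
vertex 0.755 -2.307 -0.321
vertex 1.032 -2.721 -0.53
vertex 0.717 -2.653 -0.097
endloop
endfacet
facet normal -0.285 0.543 0.790
outer loop
vertex 0.755 -2.307 -0.321
vertex 0.717 -2.653 -0.097
vertex 2.128 -2.359 0.21
endloop
endfacet
facet normal -0.799 -0.264 -0.540
outer loop
vertex 0.717 -2.653 -0.097
vertex 1.032 -2.721 -0.53
vertex 0.864 -3.038 -0.126
endloop
endfacet
facet normal -0.182 -0.143 0.973
outer loop
vertex 0.717 -2.653 -0.097
vertex 0.864 -3.038 -0.126
vertex 2.128 -2.359 0.21
endloop
endfacet
facet normal -0.799 -0.265 -0.540
outer loop
vertex 0.864 -3.038 -0.126
vertex 1.032 -2.721 -0.53
vertex 1.11 -3.237 -0.392
endloop
endfacet
facet normal 0.189 -0.695 0.694
outer loop
vertex 0.864 -3.038 -0.126
vertex 1.11 -3.237 -0.392
vertex 2.128 -2.359 0.21
endloop
endfacet
facet normal -0.799 -0.265 -0.539
outer loop
vertex 1.11 -3.237 -0.392
vertex 1.032 -2.721 -0.53
vertex 1.31 -3.134 -0.739
endloop
endfacet
facet normal 0.608 -0.785 0.117
outer loop
vertex 1.11 -3.237 -0.392
vertex 1.31 -3.134 -0.739
vertex 2.128 -2.359 0.21
endloop
endfacet
facet normal -0.798 -0.264 -0.541
outer loop
vertex 1.31 -3.134 -0.739
vertex 1.032 -2.721 -0.53
vertex 1.348 -2.789 -0.963
endloop
endfacet
facet normal 0.832 -0.364 -0.420
outer loop
vertex 1.31 -3.134 -0.739
vertex 1.348 -2.789 -0.963
vertex 2.128 -2.359 0.21
endloop
endfacet

endsolid


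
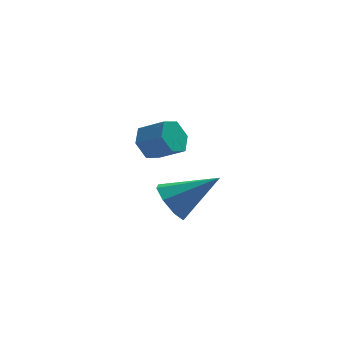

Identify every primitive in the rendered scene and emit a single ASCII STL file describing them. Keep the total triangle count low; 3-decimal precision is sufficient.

solid 
facet normal -0.739 0.455 -0.496
outer loop
vertex 0.64 4.163 -2.482
vertex 0.076 3.601 -2.157
vertex 0.245 4.333 -1.737
endloop
endfacet
facet normal 0.492 0.868 0.063
outer loop
vertex 0.64 4.163 -2.482
vertex 0.245 4.333 -1.737
vertex 1.587 3.581 -1.848
endloop
endfacet
facet normal 0.492 0.868 0.064
outer loop
vertex 1.587 3.581 -1.848
vertex 0.245 4.333 -1.737
vertex 1.192 3.75 -1.103
endloop
endfacet
facet normal 0.740 -0.455 0.496
outer loop
vertex 1.587 3.581 -1.848
vertex 1.192 3.75 -1.103
vertex 1.024 3.019 -1.523
endloop
endfacet
facet normal -0.740 0.455 -0.495
outer loop
vertex 0.245 4.333 -1.737
vertex 0.076 3.601 -2.157
vertex -0.318 3.771 -1.412
endloop
endfacet
facet normal -0.152 0.604 0.782
outer loop
vertex 0.245 4.333 -1.737
vertex -0.318 3.771 -1.412
vertex 1.192 3.75 -1.103
endloop
endfacet
facet normal -0.152 0.604 0.782
outer loop
vertex 1.192 3.75 -1.103
vertex -0.318 3.771 -1.412
vertex 0.629 3.188 -0.778
endloop
endfacet
facet normal 0.740 -0.455 0.496
outer loop
vertex 1.192 3.75 -1.103
vertex 0.629 3.188 -0.778
vertex 1.024 3.019 -1.523
endloop
endfacet
facet normal -0.740 0.455 -0.495
outer loop
vertex -0.318 3.771 -1.412
vertex 0.076 3.601 -2.157
vertex -0.487 3.039 -1.832
endloop
endfacet
facet normal -0.643 -0.264 0.719
outer loop
vertex -0.318 3.771 -1.412
vertex -0.487 3.039 -1.832
vertex 0.629 3.188 -0.778
endloop
endfacet
facet normal -0.643 -0.264 0.719
outer loop
vertex 0.629 3.188 -0.778
vertex -0.487 3.039 -1.832
vertex 0.46 2.457 -1.198
endloop
endfacet
facet normal 0.740 -0.456 0.495
outer loop
vertex 0.629 3.188 -0.778
vertex 0.46 2.457 -1.198
vertex 1.024 3.019 -1.523
endloop
endfacet
facet normal -0.740 0.455 -0.496
outer loop
vertex -0.487 3.039 -1.832
vertex 0.076 3.601 -2.157
vertex -0.092 2.87 -2.577
endloop
endfacet
facet normal -0.491 -0.869 -0.063
outer loop
vertex -0.487 3.039 -1.832
vertex -0.092 2.87 -2.577
vertex 0.46 2.457 -1.198
endloop
endfacet
facet normal -0.492 -0.868 -0.063
outer loop
vertex 0.46 2.457 -1.198
vertex -0.092 2.87 -2.577
vertex 0.855 2.287 -1.943
endloop
endfacet
facet normal 0.739 -0.455 0.496
outer loop
vertex 0.46 2.457 -1.198
vertex 0.855 2.287 -1.943
vertex 1.024 3.019 -1.523
endloop
endfacet
facet normal -0.740 0.455 -0.496
outer loop
vertex -0.092 2.87 -2.577
vertex 0.076 3.601 -2.157
vertex 0.471 3.432 -2.902
endloop
endfacet
facet normal 0.152 -0.604 -0.782
outer loop
vertex -0.092 2.87 -2.577
vertex 0.471 3.432 -2.902
vertex 0.855 2.287 -1.943
endloop
endfacet
facet normal 0.152 -0.604 -0.782
outer loop
vertex 0.855 2.287 -1.943
vertex 0.471 3.432 -2.902
vertex 1.418 2.849 -2.268
endloop
endfacet
facet normal 0.740 -0.455 0.495
outer loop
vertex 0.855 2.287 -1.943
vertex 1.418 2.849 -2.268
vertex 1.024 3.019 -1.523
endloop
endfacet
facet normal -0.740 0.456 -0.495
outer loop
vertex 0.471 3.432 -2.902
vertex 0.076 3.601 -2.157
vertex 0.64 4.163 -2.482
endloop
endfacet
facet normal 0.644 0.264 -0.718
outer loop
vertex 0.471 3.432 -2.902
vertex 0.64 4.163 -2.482
vertex 1.418 2.849 -2.268
endloop
endfacet
facet normal 0.643 0.264 -0.719
outer loop
vertex 1.418 2.849 -2.268
vertex 0.64 4.163 -2.482
vertex 1.587 3.581 -1.848
endloop
endfacet
facet normal 0.740 -0.455 0.495
outer loop
vertex 1.418 2.849 -2.268
vertex 1.587 3.581 -1.848
vertex 1.024 3.019 -1.523
endloop
endfacet
facet normal -0.835 -0.003 -0.550
outer loop
vertex 0.851 -1.665 -3.379
vertex 0.462 -1.013 -2.791
vertex 0.989 -0.975 -3.592
endloop
endfacet
facet normal 0.796 -0.318 -0.515
outer loop
vertex 0.851 -1.665 -3.379
vertex 0.989 -0.975 -3.592
vertex 2.258 -1.007 -1.609
endloop
endfacet
facet normal -0.835 -0.002 -0.550
outer loop
vertex 0.989 -0.975 -3.592
vertex 0.462 -1.013 -2.791
vertex 0.819 -0.308 -3.336
endloop
endfacet
facet normal 0.779 0.388 -0.492
outer loop
vertex 0.989 -0.975 -3.592
vertex 0.819 -0.308 -3.336
vertex 2.258 -1.007 -1.609
endloop
endfacet
facet normal -0.835 -0.003 -0.550
outer loop
vertex 0.819 -0.308 -3.336
vertex 0.462 -1.013 -2.791
vertex 0.439 -0.053 -2.761
endloop
endfacet
facet normal 0.493 0.868 -0.059
outer loop
vertex 0.819 -0.308 -3.336
vertex 0.439 -0.053 -2.761
vertex 2.258 -1.007 -1.609
endloop
endfacet
facet normal -0.835 -0.003 -0.550
outer loop
vertex 0.439 -0.053 -2.761
vertex 0.462 -1.013 -2.791
vertex 0.073 -0.361 -2.203
endloop
endfacet
facet normal 0.104 0.840 0.532
outer loop
vertex 0.439 -0.053 -2.761
vertex 0.073 -0.361 -2.203
vertex 2.258 -1.007 -1.609
endloop
endfacet
facet normal -0.835 -0.003 -0.550
outer loop
vertex 0.073 -0.361 -2.203
vertex 0.462 -1.013 -2.791
vertex -0.065 -1.05 -1.99
endloop
endfacet
facet normal -0.159 0.321 0.934
outer loop
vertex 0.073 -0.361 -2.203
vertex -0.065 -1.05 -1.99
vertex 2.258 -1.007 -1.609
endloop
endfacet
facet normal -0.835 -0.003 -0.550
outer loop
vertex -0.065 -1.05 -1.99
vertex 0.462 -1.013 -2.791
vertex 0.105 -1.717 -2.245
endloop
endfacet
facet normal -0.142 -0.385 0.912
outer loop
vertex -0.065 -1.05 -1.99
vertex 0.105 -1.717 -2.245
vertex 2.258 -1.007 -1.609
endloop
endfacet
facet normal -0.835 -0.003 -0.550
outer loop
vertex 0.105 -1.717 -2.245
vertex 0.462 -1.013 -2.791
vertex 0.485 -1.972 -2.821
endloop
endfacet
facet normal 0.144 -0.866 0.479
outer loop
vertex 0.105 -1.717 -2.245
vertex 0.485 -1.972 -2.821
vertex 2.258 -1.007 -1.609
endloop
endfacet
facet normal -0.835 -0.003 -0.550
outer loop
vertex 0.485 -1.972 -2.821
vertex 0.462 -1.013 -2.791
vertex 0.851 -1.665 -3.379
endloop
endfacet
facet normal 0.533 -0.839 -0.112
outer loop
vertex 0.485 -1.972 -2.821
vertex 0.851 -1.665 -3.379
vertex 2.258 -1.007 -1.609
endloop
endfacet

endsolid


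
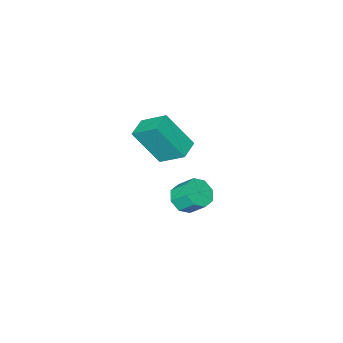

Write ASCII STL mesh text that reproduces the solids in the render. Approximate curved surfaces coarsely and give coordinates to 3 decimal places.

solid 
facet normal 0.239 -0.659 -0.714
outer loop
vertex -0.066 2.441 -2.505
vertex -0.749 2.437 -2.73
vertex -0.163 2.823 -2.89
endloop
endfacet
facet normal 0.955 0.292 0.049
outer loop
vertex -0.066 2.441 -2.505
vertex -0.163 2.823 -2.89
vertex -0.307 3.107 -1.785
endloop
endfacet
facet normal 0.955 0.292 0.049
outer loop
vertex -0.307 3.107 -1.785
vertex -0.163 2.823 -2.89
vertex -0.404 3.489 -2.17
endloop
endfacet
facet normal -0.239 0.659 0.714
outer loop
vertex -0.307 3.107 -1.785
vertex -0.404 3.489 -2.17
vertex -0.991 3.103 -2.01
endloop
endfacet
facet normal 0.239 -0.659 -0.713
outer loop
vertex -0.163 2.823 -2.89
vertex -0.749 2.437 -2.73
vertex -0.604 2.979 -3.182
endloop
endfacet
facet normal 0.551 0.696 -0.460
outer loop
vertex -0.163 2.823 -2.89
vertex -0.604 2.979 -3.182
vertex -0.404 3.489 -2.17
endloop
endfacet
facet normal 0.549 0.698 -0.460
outer loop
vertex -0.404 3.489 -2.17
vertex -0.604 2.979 -3.182
vertex -0.845 3.644 -2.461
endloop
endfacet
facet normal -0.239 0.659 0.713
outer loop
vertex -0.404 3.489 -2.17
vertex -0.845 3.644 -2.461
vertex -0.991 3.103 -2.01
endloop
endfacet
facet normal 0.240 -0.659 -0.713
outer loop
vertex -0.604 2.979 -3.182
vertex -0.749 2.437 -2.73
vertex -1.13 2.817 -3.209
endloop
endfacet
facet normal -0.178 0.693 -0.699
outer loop
vertex -0.604 2.979 -3.182
vertex -1.13 2.817 -3.209
vertex -0.845 3.644 -2.461
endloop
endfacet
facet normal -0.176 0.693 -0.699
outer loop
vertex -0.845 3.644 -2.461
vertex -1.13 2.817 -3.209
vertex -1.371 3.483 -2.488
endloop
endfacet
facet normal -0.238 0.659 0.713
outer loop
vertex -0.845 3.644 -2.461
vertex -1.371 3.483 -2.488
vertex -0.991 3.103 -2.01
endloop
endfacet
facet normal 0.238 -0.660 -0.713
outer loop
vertex -1.13 2.817 -3.209
vertex -0.749 2.437 -2.73
vertex -1.433 2.433 -2.955
endloop
endfacet
facet normal -0.801 0.282 -0.528
outer loop
vertex -1.13 2.817 -3.209
vertex -1.433 2.433 -2.955
vertex -1.371 3.483 -2.488
endloop
endfacet
facet normal -0.800 0.283 -0.529
outer loop
vertex -1.371 3.483 -2.488
vertex -1.433 2.433 -2.955
vertex -1.674 3.099 -2.235
endloop
endfacet
facet normal -0.239 0.659 0.714
outer loop
vertex -1.371 3.483 -2.488
vertex -1.674 3.099 -2.235
vertex -0.991 3.103 -2.01
endloop
endfacet
facet normal 0.239 -0.659 -0.714
outer loop
vertex -1.433 2.433 -2.955
vertex -0.749 2.437 -2.73
vertex -1.336 2.051 -2.57
endloop
endfacet
facet normal -0.955 -0.292 -0.049
outer loop
vertex -1.433 2.433 -2.955
vertex -1.336 2.051 -2.57
vertex -1.674 3.099 -2.235
endloop
endfacet
facet normal -0.955 -0.292 -0.049
outer loop
vertex -1.674 3.099 -2.235
vertex -1.336 2.051 -2.57
vertex -1.577 2.717 -1.85
endloop
endfacet
facet normal -0.239 0.659 0.714
outer loop
vertex -1.674 3.099 -2.235
vertex -1.577 2.717 -1.85
vertex -0.991 3.103 -2.01
endloop
endfacet
facet normal 0.239 -0.659 -0.713
outer loop
vertex -1.336 2.051 -2.57
vertex -0.749 2.437 -2.73
vertex -0.895 1.896 -2.279
endloop
endfacet
facet normal -0.549 -0.697 0.461
outer loop
vertex -1.336 2.051 -2.57
vertex -0.895 1.896 -2.279
vertex -1.577 2.717 -1.85
endloop
endfacet
facet normal -0.551 -0.697 0.459
outer loop
vertex -1.577 2.717 -1.85
vertex -0.895 1.896 -2.279
vertex -1.136 2.561 -1.558
endloop
endfacet
facet normal -0.239 0.659 0.713
outer loop
vertex -1.577 2.717 -1.85
vertex -1.136 2.561 -1.558
vertex -0.991 3.103 -2.01
endloop
endfacet
facet normal 0.238 -0.659 -0.713
outer loop
vertex -0.895 1.896 -2.279
vertex -0.749 2.437 -2.73
vertex -0.369 2.057 -2.252
endloop
endfacet
facet normal 0.176 -0.693 0.699
outer loop
vertex -0.895 1.896 -2.279
vertex -0.369 2.057 -2.252
vertex -1.136 2.561 -1.558
endloop
endfacet
facet normal 0.177 -0.693 0.699
outer loop
vertex -1.136 2.561 -1.558
vertex -0.369 2.057 -2.252
vertex -0.61 2.723 -1.531
endloop
endfacet
facet normal -0.240 0.659 0.713
outer loop
vertex -1.136 2.561 -1.558
vertex -0.61 2.723 -1.531
vertex -0.991 3.103 -2.01
endloop
endfacet
facet normal 0.239 -0.659 -0.714
outer loop
vertex -0.369 2.057 -2.252
vertex -0.749 2.437 -2.73
vertex -0.066 2.441 -2.505
endloop
endfacet
facet normal 0.800 -0.283 0.529
outer loop
vertex -0.369 2.057 -2.252
vertex -0.066 2.441 -2.505
vertex -0.61 2.723 -1.531
endloop
endfacet
facet normal 0.801 -0.282 0.529
outer loop
vertex -0.61 2.723 -1.531
vertex -0.066 2.441 -2.505
vertex -0.307 3.107 -1.785
endloop
endfacet
facet normal -0.238 0.660 0.713
outer loop
vertex -0.61 2.723 -1.531
vertex -0.307 3.107 -1.785
vertex -0.991 3.103 -2.01
endloop
endfacet
facet normal -0.882 -0.446 0.153
outer loop
vertex -3.496 -2.128 -1.818
vertex -4.259 -1.186 -3.471
vertex -3.062 -3.28 -2.676
endloop
endfacet
facet normal 0.373 -0.460 0.806
outer loop
vertex -2.181 -2.834 -2.829
vertex -3.496 -2.128 -1.818
vertex -3.062 -3.28 -2.676
endloop
endfacet
facet normal -0.882 -0.446 0.154
outer loop
vertex -3.062 -3.28 -2.676
vertex -4.259 -1.186 -3.471
vertex -3.826 -2.338 -4.328
endloop
endfacet
facet normal 0.289 -0.768 -0.572
outer loop
vertex -3.826 -2.338 -4.328
vertex -2.181 -2.834 -2.829
vertex -3.062 -3.28 -2.676
endloop
endfacet
facet normal -0.290 0.768 0.571
outer loop
vertex -3.496 -2.128 -1.818
vertex -3.378 -0.74 -3.624
vertex -4.259 -1.186 -3.471
endloop
endfacet
facet normal 0.373 -0.459 0.806
outer loop
vertex -2.614 -1.682 -1.972
vertex -3.496 -2.128 -1.818
vertex -2.181 -2.834 -2.829
endloop
endfacet
facet normal -0.289 0.768 0.572
outer loop
vertex -2.614 -1.682 -1.972
vertex -3.378 -0.74 -3.624
vertex -3.496 -2.128 -1.818
endloop
endfacet
facet normal -0.373 0.460 -0.806
outer loop
vertex -4.259 -1.186 -3.471
vertex -3.378 -0.74 -3.624
vertex -3.826 -2.338 -4.328
endloop
endfacet
facet normal 0.289 -0.768 -0.571
outer loop
vertex -2.944 -1.892 -4.482
vertex -2.181 -2.834 -2.829
vertex -3.826 -2.338 -4.328
endloop
endfacet
facet normal -0.373 0.460 -0.806
outer loop
vertex -3.826 -2.338 -4.328
vertex -3.378 -0.74 -3.624
vertex -2.944 -1.892 -4.482
endloop
endfacet
facet normal 0.882 0.446 -0.153
outer loop
vertex -2.944 -1.892 -4.482
vertex -2.614 -1.682 -1.972
vertex -2.181 -2.834 -2.829
endloop
endfacet
facet normal 0.882 0.446 -0.153
outer loop
vertex -3.378 -0.74 -3.624
vertex -2.614 -1.682 -1.972
vertex -2.944 -1.892 -4.482
endloop
endfacet

endsolid


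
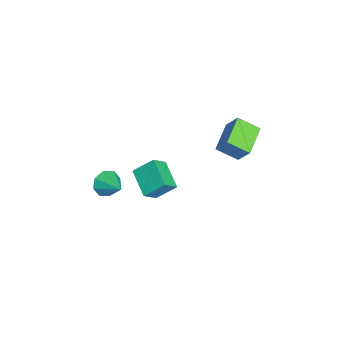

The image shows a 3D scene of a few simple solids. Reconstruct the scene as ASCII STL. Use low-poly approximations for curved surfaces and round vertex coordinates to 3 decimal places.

solid 
facet normal -0.470 0.544 -0.695
outer loop
vertex -1.656 -0.582 -1.098
vertex 0.099 0.052 -1.789
vertex -1.603 -1.847 -2.124
endloop
endfacet
facet normal -0.882 -0.318 0.347
outer loop
vertex -0.959 -2.592 -1.171
vertex -1.656 -0.582 -1.098
vertex -1.603 -1.847 -2.124
endloop
endfacet
facet normal -0.470 0.544 -0.695
outer loop
vertex -1.603 -1.847 -2.124
vertex 0.099 0.052 -1.789
vertex 0.153 -1.213 -2.815
endloop
endfacet
facet normal 0.033 -0.777 -0.629
outer loop
vertex 0.153 -1.213 -2.815
vertex -0.959 -2.592 -1.171
vertex -1.603 -1.847 -2.124
endloop
endfacet
facet normal -0.033 0.777 0.629
outer loop
vertex -1.656 -0.582 -1.098
vertex 0.743 -0.693 -0.836
vertex 0.099 0.052 -1.789
endloop
endfacet
facet normal -0.882 -0.319 0.346
outer loop
vertex -1.013 -1.327 -0.145
vertex -1.656 -0.582 -1.098
vertex -0.959 -2.592 -1.171
endloop
endfacet
facet normal -0.033 0.777 0.629
outer loop
vertex -1.013 -1.327 -0.145
vertex 0.743 -0.693 -0.836
vertex -1.656 -0.582 -1.098
endloop
endfacet
facet normal 0.882 0.319 -0.347
outer loop
vertex 0.099 0.052 -1.789
vertex 0.743 -0.693 -0.836
vertex 0.153 -1.213 -2.815
endloop
endfacet
facet normal 0.033 -0.777 -0.629
outer loop
vertex 0.796 -1.958 -1.862
vertex -0.959 -2.592 -1.171
vertex 0.153 -1.213 -2.815
endloop
endfacet
facet normal 0.882 0.318 -0.347
outer loop
vertex 0.153 -1.213 -2.815
vertex 0.743 -0.693 -0.836
vertex 0.796 -1.958 -1.862
endloop
endfacet
facet normal 0.470 -0.544 0.695
outer loop
vertex 0.796 -1.958 -1.862
vertex -1.013 -1.327 -0.145
vertex -0.959 -2.592 -1.171
endloop
endfacet
facet normal 0.470 -0.544 0.695
outer loop
vertex 0.743 -0.693 -0.836
vertex -1.013 -1.327 -0.145
vertex 0.796 -1.958 -1.862
endloop
endfacet
facet normal -0.742 -0.516 -0.428
outer loop
vertex -1.988 -4.65 -4.848
vertex -2.642 -4.196 -4.26
vertex -2.257 -4.01 -5.153
endloop
endfacet
facet normal 0.849 0.111 -0.516
outer loop
vertex -1.988 -4.65 -4.848
vertex -2.257 -4.01 -5.153
vertex -1.358 -3.304 -3.52
endloop
endfacet
facet normal -0.743 -0.515 -0.428
outer loop
vertex -2.257 -4.01 -5.153
vertex -2.642 -4.196 -4.26
vertex -2.751 -3.479 -4.935
endloop
endfacet
facet normal 0.481 0.677 -0.557
outer loop
vertex -2.257 -4.01 -5.153
vertex -2.751 -3.479 -4.935
vertex -1.358 -3.304 -3.52
endloop
endfacet
facet normal -0.742 -0.516 -0.428
outer loop
vertex -2.751 -3.479 -4.935
vertex -2.642 -4.196 -4.26
vertex -3.182 -3.368 -4.321
endloop
endfacet
facet normal 0.033 0.987 -0.155
outer loop
vertex -2.751 -3.479 -4.935
vertex -3.182 -3.368 -4.321
vertex -1.358 -3.304 -3.52
endloop
endfacet
facet normal -0.743 -0.516 -0.427
outer loop
vertex -3.182 -3.368 -4.321
vertex -2.642 -4.196 -4.26
vertex -3.296 -3.741 -3.672
endloop
endfacet
facet normal -0.230 0.861 0.454
outer loop
vertex -3.182 -3.368 -4.321
vertex -3.296 -3.741 -3.672
vertex -1.358 -3.304 -3.52
endloop
endfacet
facet normal -0.743 -0.515 -0.428
outer loop
vertex -3.296 -3.741 -3.672
vertex -2.642 -4.196 -4.26
vertex -3.028 -4.381 -3.367
endloop
endfacet
facet normal -0.155 0.371 0.915
outer loop
vertex -3.296 -3.741 -3.672
vertex -3.028 -4.381 -3.367
vertex -1.358 -3.304 -3.52
endloop
endfacet
facet normal -0.743 -0.515 -0.428
outer loop
vertex -3.028 -4.381 -3.367
vertex -2.642 -4.196 -4.26
vertex -2.534 -4.912 -3.586
endloop
endfacet
facet normal 0.214 -0.196 0.957
outer loop
vertex -3.028 -4.381 -3.367
vertex -2.534 -4.912 -3.586
vertex -1.358 -3.304 -3.52
endloop
endfacet
facet normal -0.743 -0.515 -0.428
outer loop
vertex -2.534 -4.912 -3.586
vertex -2.642 -4.196 -4.26
vertex -2.103 -5.024 -4.199
endloop
endfacet
facet normal 0.660 -0.505 0.556
outer loop
vertex -2.534 -4.912 -3.586
vertex -2.103 -5.024 -4.199
vertex -1.358 -3.304 -3.52
endloop
endfacet
facet normal -0.743 -0.515 -0.428
outer loop
vertex -2.103 -5.024 -4.199
vertex -2.642 -4.196 -4.26
vertex -1.988 -4.65 -4.848
endloop
endfacet
facet normal 0.924 -0.379 -0.055
outer loop
vertex -2.103 -5.024 -4.199
vertex -1.988 -4.65 -4.848
vertex -1.358 -3.304 -3.52
endloop
endfacet
facet normal -0.900 0.357 0.252
outer loop
vertex -2.096 3.753 2.797
vertex -1.786 5.101 1.993
vertex -2.718 3.112 1.482
endloop
endfacet
facet normal -0.194 -0.842 0.503
outer loop
vertex -0.874 2.379 0.967
vertex -2.096 3.753 2.797
vertex -2.718 3.112 1.482
endloop
endfacet
facet normal -0.900 0.357 0.251
outer loop
vertex -2.718 3.112 1.482
vertex -1.786 5.101 1.993
vertex -2.408 4.459 0.678
endloop
endfacet
facet normal -0.391 -0.404 -0.827
outer loop
vertex -2.408 4.459 0.678
vertex -0.874 2.379 0.967
vertex -2.718 3.112 1.482
endloop
endfacet
facet normal 0.391 0.403 0.827
outer loop
vertex -2.096 3.753 2.797
vertex 0.058 4.368 1.478
vertex -1.786 5.101 1.993
endloop
endfacet
facet normal -0.194 -0.842 0.503
outer loop
vertex -0.252 3.021 2.282
vertex -2.096 3.753 2.797
vertex -0.874 2.379 0.967
endloop
endfacet
facet normal 0.391 0.404 0.827
outer loop
vertex -0.252 3.021 2.282
vertex 0.058 4.368 1.478
vertex -2.096 3.753 2.797
endloop
endfacet
facet normal 0.194 0.842 -0.503
outer loop
vertex -1.786 5.101 1.993
vertex 0.058 4.368 1.478
vertex -2.408 4.459 0.678
endloop
endfacet
facet normal -0.391 -0.403 -0.827
outer loop
vertex -0.564 3.727 0.163
vertex -0.874 2.379 0.967
vertex -2.408 4.459 0.678
endloop
endfacet
facet normal 0.194 0.843 -0.502
outer loop
vertex -2.408 4.459 0.678
vertex 0.058 4.368 1.478
vertex -0.564 3.727 0.163
endloop
endfacet
facet normal 0.900 -0.357 -0.251
outer loop
vertex -0.564 3.727 0.163
vertex -0.252 3.021 2.282
vertex -0.874 2.379 0.967
endloop
endfacet
facet normal 0.900 -0.357 -0.251
outer loop
vertex 0.058 4.368 1.478
vertex -0.252 3.021 2.282
vertex -0.564 3.727 0.163
endloop
endfacet

endsolid


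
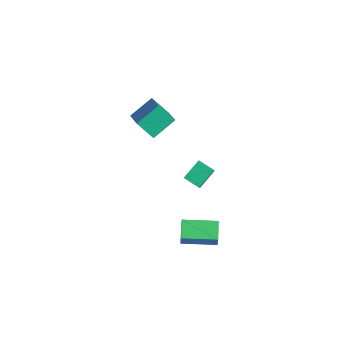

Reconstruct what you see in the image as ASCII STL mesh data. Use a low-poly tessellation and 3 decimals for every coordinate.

solid 
facet normal -0.477 0.423 -0.771
outer loop
vertex 2.555 0.084 3.015
vertex 2.405 1.237 3.74
vertex 3.462 0.434 2.646
endloop
endfacet
facet normal 0.109 -0.841 -0.530
outer loop
vertex 4.015 -0.057 3.54
vertex 2.555 0.084 3.015
vertex 3.462 0.434 2.646
endloop
endfacet
facet normal -0.476 0.423 -0.771
outer loop
vertex 3.462 0.434 2.646
vertex 2.405 1.237 3.74
vertex 3.313 1.587 3.371
endloop
endfacet
facet normal 0.872 0.336 -0.355
outer loop
vertex 3.313 1.587 3.371
vertex 4.015 -0.057 3.54
vertex 3.462 0.434 2.646
endloop
endfacet
facet normal -0.872 -0.337 0.355
outer loop
vertex 2.555 0.084 3.015
vertex 2.958 0.746 4.634
vertex 2.405 1.237 3.74
endloop
endfacet
facet normal 0.109 -0.841 -0.529
outer loop
vertex 3.107 -0.407 3.909
vertex 2.555 0.084 3.015
vertex 4.015 -0.057 3.54
endloop
endfacet
facet normal -0.873 -0.336 0.354
outer loop
vertex 3.107 -0.407 3.909
vertex 2.958 0.746 4.634
vertex 2.555 0.084 3.015
endloop
endfacet
facet normal -0.109 0.841 0.530
outer loop
vertex 2.405 1.237 3.74
vertex 2.958 0.746 4.634
vertex 3.313 1.587 3.371
endloop
endfacet
facet normal 0.873 0.336 -0.354
outer loop
vertex 3.865 1.096 4.265
vertex 4.015 -0.057 3.54
vertex 3.313 1.587 3.371
endloop
endfacet
facet normal -0.109 0.841 0.529
outer loop
vertex 3.313 1.587 3.371
vertex 2.958 0.746 4.634
vertex 3.865 1.096 4.265
endloop
endfacet
facet normal 0.476 -0.423 0.771
outer loop
vertex 3.865 1.096 4.265
vertex 3.107 -0.407 3.909
vertex 4.015 -0.057 3.54
endloop
endfacet
facet normal 0.477 -0.423 0.771
outer loop
vertex 2.958 0.746 4.634
vertex 3.107 -0.407 3.909
vertex 3.865 1.096 4.265
endloop
endfacet
facet normal -0.621 -0.359 0.697
outer loop
vertex -2.739 0.752 3.322
vertex -2.631 2.255 4.192
vertex -4.364 1.489 2.252
endloop
endfacet
facet normal -0.063 -0.864 -0.500
outer loop
vertex -3.469 2.005 1.248
vertex -2.739 0.752 3.322
vertex -4.364 1.489 2.252
endloop
endfacet
facet normal -0.622 -0.358 0.697
outer loop
vertex -4.364 1.489 2.252
vertex -2.631 2.255 4.192
vertex -4.255 2.992 3.122
endloop
endfacet
facet normal -0.781 0.354 -0.514
outer loop
vertex -4.255 2.992 3.122
vertex -3.469 2.005 1.248
vertex -4.364 1.489 2.252
endloop
endfacet
facet normal 0.781 -0.354 0.514
outer loop
vertex -2.739 0.752 3.322
vertex -1.736 2.771 3.188
vertex -2.631 2.255 4.192
endloop
endfacet
facet normal -0.063 -0.864 -0.500
outer loop
vertex -1.845 1.268 2.318
vertex -2.739 0.752 3.322
vertex -3.469 2.005 1.248
endloop
endfacet
facet normal 0.781 -0.354 0.514
outer loop
vertex -1.845 1.268 2.318
vertex -1.736 2.771 3.188
vertex -2.739 0.752 3.322
endloop
endfacet
facet normal 0.063 0.864 0.500
outer loop
vertex -2.631 2.255 4.192
vertex -1.736 2.771 3.188
vertex -4.255 2.992 3.122
endloop
endfacet
facet normal -0.781 0.354 -0.514
outer loop
vertex -3.361 3.508 2.118
vertex -3.469 2.005 1.248
vertex -4.255 2.992 3.122
endloop
endfacet
facet normal 0.063 0.864 0.500
outer loop
vertex -4.255 2.992 3.122
vertex -1.736 2.771 3.188
vertex -3.361 3.508 2.118
endloop
endfacet
facet normal 0.622 0.358 -0.696
outer loop
vertex -3.361 3.508 2.118
vertex -1.845 1.268 2.318
vertex -3.469 2.005 1.248
endloop
endfacet
facet normal 0.621 0.358 -0.697
outer loop
vertex -1.736 2.771 3.188
vertex -1.845 1.268 2.318
vertex -3.361 3.508 2.118
endloop
endfacet
facet normal -0.733 0.616 0.287
outer loop
vertex 2.916 -0.4 -0.391
vertex 4.229 1.198 -0.469
vertex 2.71 -0.27 -1.195
endloop
endfacet
facet normal -0.634 -0.772 0.038
outer loop
vertex 3.671 -1.078 -1.571
vertex 2.916 -0.4 -0.391
vertex 2.71 -0.27 -1.195
endloop
endfacet
facet normal -0.733 0.617 0.287
outer loop
vertex 2.71 -0.27 -1.195
vertex 4.229 1.198 -0.469
vertex 4.024 1.328 -1.273
endloop
endfacet
facet normal -0.245 0.154 -0.957
outer loop
vertex 4.024 1.328 -1.273
vertex 3.671 -1.078 -1.571
vertex 2.71 -0.27 -1.195
endloop
endfacet
facet normal 0.245 -0.154 0.957
outer loop
vertex 2.916 -0.4 -0.391
vertex 5.19 0.39 -0.845
vertex 4.229 1.198 -0.469
endloop
endfacet
facet normal -0.635 -0.772 0.037
outer loop
vertex 3.876 -1.208 -0.767
vertex 2.916 -0.4 -0.391
vertex 3.671 -1.078 -1.571
endloop
endfacet
facet normal 0.245 -0.155 0.957
outer loop
vertex 3.876 -1.208 -0.767
vertex 5.19 0.39 -0.845
vertex 2.916 -0.4 -0.391
endloop
endfacet
facet normal 0.635 0.772 -0.037
outer loop
vertex 4.229 1.198 -0.469
vertex 5.19 0.39 -0.845
vertex 4.024 1.328 -1.273
endloop
endfacet
facet normal -0.245 0.154 -0.957
outer loop
vertex 4.984 0.52 -1.649
vertex 3.671 -1.078 -1.571
vertex 4.024 1.328 -1.273
endloop
endfacet
facet normal 0.635 0.772 -0.038
outer loop
vertex 4.024 1.328 -1.273
vertex 5.19 0.39 -0.845
vertex 4.984 0.52 -1.649
endloop
endfacet
facet normal 0.733 -0.617 -0.287
outer loop
vertex 4.984 0.52 -1.649
vertex 3.876 -1.208 -0.767
vertex 3.671 -1.078 -1.571
endloop
endfacet
facet normal 0.733 -0.617 -0.287
outer loop
vertex 5.19 0.39 -0.845
vertex 3.876 -1.208 -0.767
vertex 4.984 0.52 -1.649
endloop
endfacet

endsolid


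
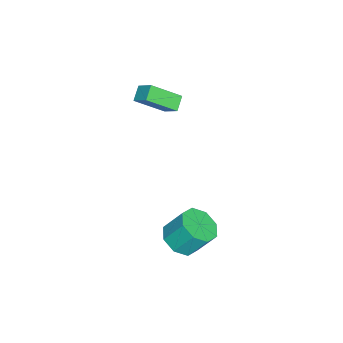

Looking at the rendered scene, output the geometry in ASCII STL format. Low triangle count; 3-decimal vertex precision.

solid 
facet normal -0.839 -0.004 0.545
outer loop
vertex -1.051 -2.531 3.905
vertex -0.665 -1.803 4.505
vertex -1.74 -1.3 2.853
endloop
endfacet
facet normal -0.379 -0.715 -0.588
outer loop
vertex -1.035 -1.297 2.395
vertex -1.051 -2.531 3.905
vertex -1.74 -1.3 2.853
endloop
endfacet
facet normal -0.839 -0.003 0.545
outer loop
vertex -1.74 -1.3 2.853
vertex -0.665 -1.803 4.505
vertex -1.353 -0.571 3.452
endloop
endfacet
facet normal -0.392 0.699 -0.598
outer loop
vertex -1.353 -0.571 3.452
vertex -1.035 -1.297 2.395
vertex -1.74 -1.3 2.853
endloop
endfacet
facet normal 0.391 -0.700 0.598
outer loop
vertex -1.051 -2.531 3.905
vertex 0.04 -1.8 4.047
vertex -0.665 -1.803 4.505
endloop
endfacet
facet normal -0.380 -0.714 -0.588
outer loop
vertex -0.347 -2.529 3.448
vertex -1.051 -2.531 3.905
vertex -1.035 -1.297 2.395
endloop
endfacet
facet normal 0.391 -0.699 0.599
outer loop
vertex -0.347 -2.529 3.448
vertex 0.04 -1.8 4.047
vertex -1.051 -2.531 3.905
endloop
endfacet
facet normal 0.379 0.714 0.588
outer loop
vertex -0.665 -1.803 4.505
vertex 0.04 -1.8 4.047
vertex -1.353 -0.571 3.452
endloop
endfacet
facet normal -0.390 0.700 -0.598
outer loop
vertex -0.649 -0.569 2.995
vertex -1.035 -1.297 2.395
vertex -1.353 -0.571 3.452
endloop
endfacet
facet normal 0.379 0.715 0.588
outer loop
vertex -1.353 -0.571 3.452
vertex 0.04 -1.8 4.047
vertex -0.649 -0.569 2.995
endloop
endfacet
facet normal 0.839 0.004 -0.544
outer loop
vertex -0.649 -0.569 2.995
vertex -0.347 -2.529 3.448
vertex -1.035 -1.297 2.395
endloop
endfacet
facet normal 0.838 0.003 -0.545
outer loop
vertex 0.04 -1.8 4.047
vertex -0.347 -2.529 3.448
vertex -0.649 -0.569 2.995
endloop
endfacet
facet normal 0.083 -0.568 -0.819
outer loop
vertex 4.148 0.826 -2.302
vertex 3.162 0.814 -2.394
vertex 3.889 1.399 -2.726
endloop
endfacet
facet normal 0.936 0.326 -0.131
outer loop
vertex 4.148 0.826 -2.302
vertex 3.889 1.399 -2.726
vertex 4.023 1.678 -1.074
endloop
endfacet
facet normal 0.936 0.326 -0.131
outer loop
vertex 4.023 1.678 -1.074
vertex 3.889 1.399 -2.726
vertex 3.765 2.25 -1.497
endloop
endfacet
facet normal -0.083 0.568 0.819
outer loop
vertex 4.023 1.678 -1.074
vertex 3.765 2.25 -1.497
vertex 3.038 1.666 -1.166
endloop
endfacet
facet normal 0.083 -0.568 -0.819
outer loop
vertex 3.889 1.399 -2.726
vertex 3.162 0.814 -2.394
vertex 3.205 1.629 -2.955
endloop
endfacet
facet normal 0.421 0.765 -0.487
outer loop
vertex 3.889 1.399 -2.726
vertex 3.205 1.629 -2.955
vertex 3.765 2.25 -1.497
endloop
endfacet
facet normal 0.421 0.765 -0.487
outer loop
vertex 3.765 2.25 -1.497
vertex 3.205 1.629 -2.955
vertex 3.08 2.481 -1.726
endloop
endfacet
facet normal -0.083 0.567 0.819
outer loop
vertex 3.765 2.25 -1.497
vertex 3.08 2.481 -1.726
vertex 3.038 1.666 -1.166
endloop
endfacet
facet normal 0.084 -0.568 -0.819
outer loop
vertex 3.205 1.629 -2.955
vertex 3.162 0.814 -2.394
vertex 2.496 1.382 -2.856
endloop
endfacet
facet normal -0.341 0.756 -0.559
outer loop
vertex 3.205 1.629 -2.955
vertex 2.496 1.382 -2.856
vertex 3.08 2.481 -1.726
endloop
endfacet
facet normal -0.341 0.756 -0.559
outer loop
vertex 3.08 2.481 -1.726
vertex 2.496 1.382 -2.856
vertex 2.371 2.234 -1.627
endloop
endfacet
facet normal -0.083 0.567 0.819
outer loop
vertex 3.08 2.481 -1.726
vertex 2.371 2.234 -1.627
vertex 3.038 1.666 -1.166
endloop
endfacet
facet normal 0.083 -0.568 -0.819
outer loop
vertex 2.496 1.382 -2.856
vertex 3.162 0.814 -2.394
vertex 2.177 0.802 -2.486
endloop
endfacet
facet normal -0.903 0.304 -0.303
outer loop
vertex 2.496 1.382 -2.856
vertex 2.177 0.802 -2.486
vertex 2.371 2.234 -1.627
endloop
endfacet
facet normal -0.903 0.304 -0.303
outer loop
vertex 2.371 2.234 -1.627
vertex 2.177 0.802 -2.486
vertex 2.052 1.654 -1.258
endloop
endfacet
facet normal -0.083 0.567 0.819
outer loop
vertex 2.371 2.234 -1.627
vertex 2.052 1.654 -1.258
vertex 3.038 1.666 -1.166
endloop
endfacet
facet normal 0.083 -0.568 -0.819
outer loop
vertex 2.177 0.802 -2.486
vertex 3.162 0.814 -2.394
vertex 2.435 0.23 -2.063
endloop
endfacet
facet normal -0.936 -0.326 0.131
outer loop
vertex 2.177 0.802 -2.486
vertex 2.435 0.23 -2.063
vertex 2.052 1.654 -1.258
endloop
endfacet
facet normal -0.936 -0.326 0.131
outer loop
vertex 2.052 1.654 -1.258
vertex 2.435 0.23 -2.063
vertex 2.311 1.081 -0.834
endloop
endfacet
facet normal -0.083 0.568 0.819
outer loop
vertex 2.052 1.654 -1.258
vertex 2.311 1.081 -0.834
vertex 3.038 1.666 -1.166
endloop
endfacet
facet normal 0.083 -0.567 -0.819
outer loop
vertex 2.435 0.23 -2.063
vertex 3.162 0.814 -2.394
vertex 3.12 -0.001 -1.834
endloop
endfacet
facet normal -0.421 -0.765 0.487
outer loop
vertex 2.435 0.23 -2.063
vertex 3.12 -0.001 -1.834
vertex 2.311 1.081 -0.834
endloop
endfacet
facet normal -0.421 -0.765 0.488
outer loop
vertex 2.311 1.081 -0.834
vertex 3.12 -0.001 -1.834
vertex 2.995 0.851 -0.605
endloop
endfacet
facet normal -0.083 0.568 0.819
outer loop
vertex 2.311 1.081 -0.834
vertex 2.995 0.851 -0.605
vertex 3.038 1.666 -1.166
endloop
endfacet
facet normal 0.083 -0.567 -0.819
outer loop
vertex 3.12 -0.001 -1.834
vertex 3.162 0.814 -2.394
vertex 3.829 0.246 -1.933
endloop
endfacet
facet normal 0.341 -0.756 0.559
outer loop
vertex 3.12 -0.001 -1.834
vertex 3.829 0.246 -1.933
vertex 2.995 0.851 -0.605
endloop
endfacet
facet normal 0.341 -0.756 0.559
outer loop
vertex 2.995 0.851 -0.605
vertex 3.829 0.246 -1.933
vertex 3.704 1.098 -0.704
endloop
endfacet
facet normal -0.084 0.568 0.819
outer loop
vertex 2.995 0.851 -0.605
vertex 3.704 1.098 -0.704
vertex 3.038 1.666 -1.166
endloop
endfacet
facet normal 0.083 -0.567 -0.819
outer loop
vertex 3.829 0.246 -1.933
vertex 3.162 0.814 -2.394
vertex 4.148 0.826 -2.302
endloop
endfacet
facet normal 0.903 -0.304 0.303
outer loop
vertex 3.829 0.246 -1.933
vertex 4.148 0.826 -2.302
vertex 3.704 1.098 -0.704
endloop
endfacet
facet normal 0.903 -0.304 0.303
outer loop
vertex 3.704 1.098 -0.704
vertex 4.148 0.826 -2.302
vertex 4.023 1.678 -1.074
endloop
endfacet
facet normal -0.083 0.568 0.819
outer loop
vertex 3.704 1.098 -0.704
vertex 4.023 1.678 -1.074
vertex 3.038 1.666 -1.166
endloop
endfacet

endsolid
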